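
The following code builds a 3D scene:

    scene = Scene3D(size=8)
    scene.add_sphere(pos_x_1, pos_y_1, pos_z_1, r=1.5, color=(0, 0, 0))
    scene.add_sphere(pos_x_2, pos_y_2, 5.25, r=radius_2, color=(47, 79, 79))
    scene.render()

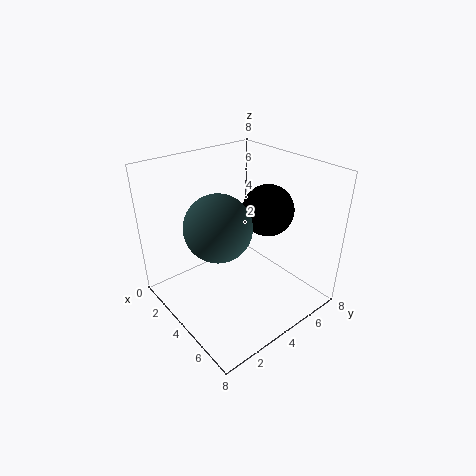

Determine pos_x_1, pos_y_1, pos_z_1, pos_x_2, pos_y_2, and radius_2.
pos_x_1 = 4, pos_y_1 = 6.25, pos_z_1 = 5, pos_x_2 = 4.25, pos_y_2 = 2.5, radius_2 = 1.75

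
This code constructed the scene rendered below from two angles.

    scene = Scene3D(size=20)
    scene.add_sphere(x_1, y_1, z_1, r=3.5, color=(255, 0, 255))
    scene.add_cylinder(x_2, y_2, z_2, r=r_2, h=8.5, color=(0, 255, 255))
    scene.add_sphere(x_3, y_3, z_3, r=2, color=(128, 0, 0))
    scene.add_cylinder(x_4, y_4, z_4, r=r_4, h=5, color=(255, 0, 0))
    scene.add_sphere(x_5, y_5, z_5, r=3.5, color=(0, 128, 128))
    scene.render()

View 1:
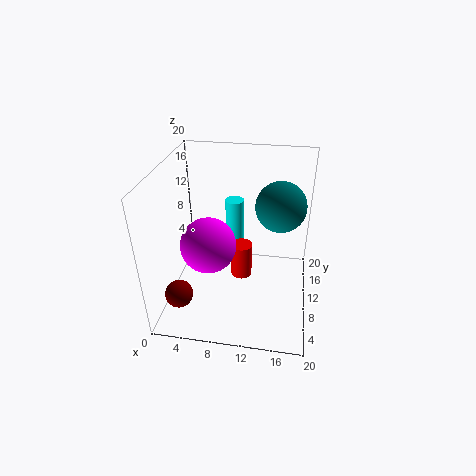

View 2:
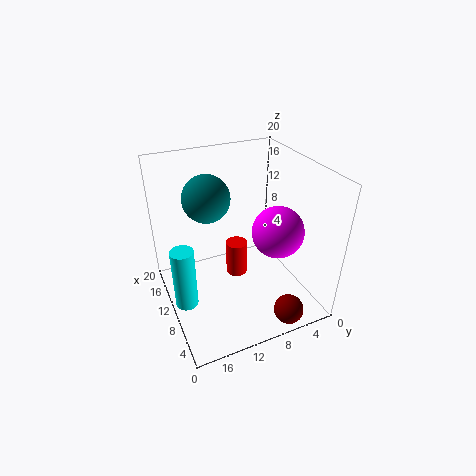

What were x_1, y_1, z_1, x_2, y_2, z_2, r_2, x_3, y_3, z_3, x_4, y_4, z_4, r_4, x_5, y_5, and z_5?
x_1 = 7, y_1 = 5.5, z_1 = 11.5, x_2 = 8, y_2 = 18.5, z_2 = 3, r_2 = 1.5, x_3 = 2, y_3 = 6, z_3 = 2, x_4 = 10.5, y_4 = 10, z_4 = 4, r_4 = 1.5, x_5 = 15.5, y_5 = 12.5, z_5 = 14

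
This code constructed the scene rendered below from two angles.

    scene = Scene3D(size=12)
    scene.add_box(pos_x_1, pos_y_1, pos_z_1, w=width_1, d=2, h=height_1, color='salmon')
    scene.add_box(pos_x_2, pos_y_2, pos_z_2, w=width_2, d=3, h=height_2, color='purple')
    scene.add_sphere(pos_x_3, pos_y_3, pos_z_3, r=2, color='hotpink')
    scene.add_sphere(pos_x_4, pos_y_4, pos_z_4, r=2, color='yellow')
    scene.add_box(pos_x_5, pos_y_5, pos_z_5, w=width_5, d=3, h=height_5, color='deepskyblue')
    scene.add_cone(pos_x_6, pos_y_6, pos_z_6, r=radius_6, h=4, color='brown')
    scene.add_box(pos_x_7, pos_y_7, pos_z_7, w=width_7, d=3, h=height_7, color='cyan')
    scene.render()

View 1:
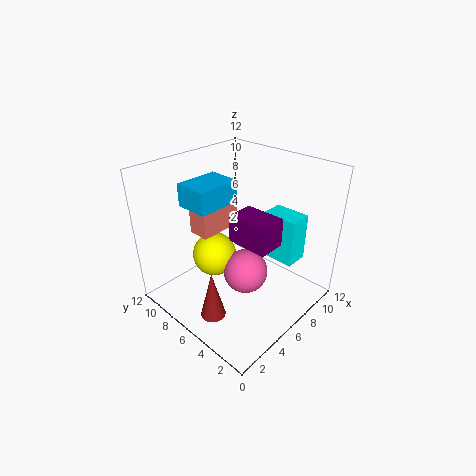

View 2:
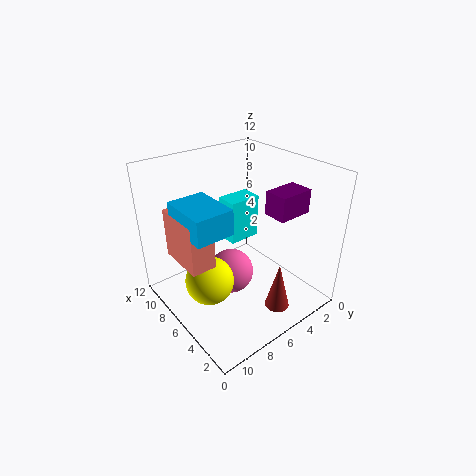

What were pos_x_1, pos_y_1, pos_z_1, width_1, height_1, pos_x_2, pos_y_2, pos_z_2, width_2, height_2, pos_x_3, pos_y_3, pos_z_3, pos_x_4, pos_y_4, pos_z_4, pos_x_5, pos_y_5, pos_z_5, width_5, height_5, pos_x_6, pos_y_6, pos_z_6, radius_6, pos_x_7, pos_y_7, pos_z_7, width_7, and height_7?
pos_x_1 = 5; pos_y_1 = 9; pos_z_1 = 5; width_1 = 4; height_1 = 4; pos_x_2 = 3; pos_y_2 = 1; pos_z_2 = 8; width_2 = 2; height_2 = 2; pos_x_3 = 7; pos_y_3 = 6; pos_z_3 = 2; pos_x_4 = 6; pos_y_4 = 9; pos_z_4 = 3; pos_x_5 = 4; pos_y_5 = 8; pos_z_5 = 8; width_5 = 4; height_5 = 2; pos_x_6 = 2; pos_y_6 = 5; pos_z_6 = 1; radius_6 = 1; pos_x_7 = 8; pos_y_7 = 2; pos_z_7 = 4; width_7 = 2; height_7 = 4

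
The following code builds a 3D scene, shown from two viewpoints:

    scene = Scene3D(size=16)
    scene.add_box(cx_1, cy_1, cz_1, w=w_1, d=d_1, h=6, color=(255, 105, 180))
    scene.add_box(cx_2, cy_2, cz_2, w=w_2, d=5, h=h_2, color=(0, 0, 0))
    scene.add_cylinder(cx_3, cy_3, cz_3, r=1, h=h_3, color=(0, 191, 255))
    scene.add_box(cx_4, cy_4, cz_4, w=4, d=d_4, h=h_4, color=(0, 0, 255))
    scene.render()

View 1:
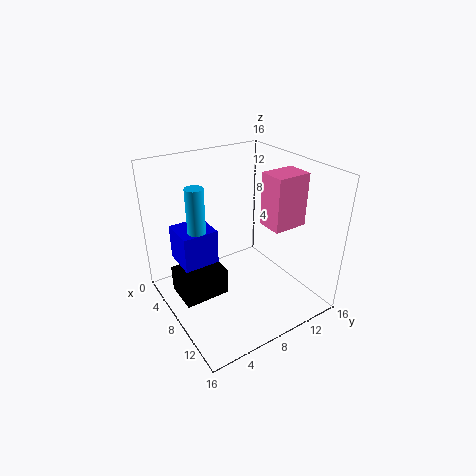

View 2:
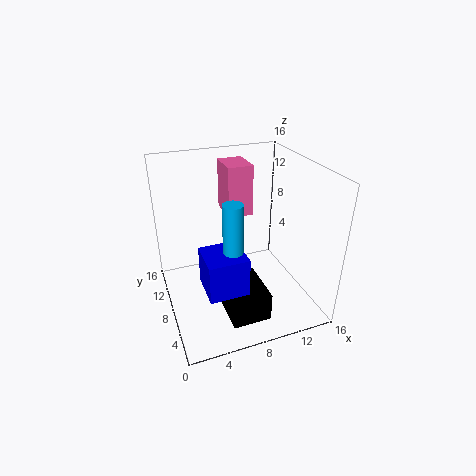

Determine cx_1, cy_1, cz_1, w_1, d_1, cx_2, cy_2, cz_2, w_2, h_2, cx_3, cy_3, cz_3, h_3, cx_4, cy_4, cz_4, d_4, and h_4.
cx_1 = 8; cy_1 = 11; cz_1 = 9; w_1 = 3; d_1 = 4; cx_2 = 5; cy_2 = 1; cz_2 = 2; w_2 = 4; h_2 = 3; cx_3 = 6; cy_3 = 4; cz_3 = 9; h_3 = 5; cx_4 = 3; cy_4 = 2; cz_4 = 5; d_4 = 4; h_4 = 4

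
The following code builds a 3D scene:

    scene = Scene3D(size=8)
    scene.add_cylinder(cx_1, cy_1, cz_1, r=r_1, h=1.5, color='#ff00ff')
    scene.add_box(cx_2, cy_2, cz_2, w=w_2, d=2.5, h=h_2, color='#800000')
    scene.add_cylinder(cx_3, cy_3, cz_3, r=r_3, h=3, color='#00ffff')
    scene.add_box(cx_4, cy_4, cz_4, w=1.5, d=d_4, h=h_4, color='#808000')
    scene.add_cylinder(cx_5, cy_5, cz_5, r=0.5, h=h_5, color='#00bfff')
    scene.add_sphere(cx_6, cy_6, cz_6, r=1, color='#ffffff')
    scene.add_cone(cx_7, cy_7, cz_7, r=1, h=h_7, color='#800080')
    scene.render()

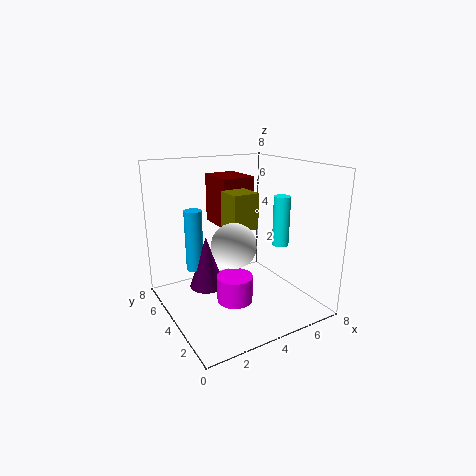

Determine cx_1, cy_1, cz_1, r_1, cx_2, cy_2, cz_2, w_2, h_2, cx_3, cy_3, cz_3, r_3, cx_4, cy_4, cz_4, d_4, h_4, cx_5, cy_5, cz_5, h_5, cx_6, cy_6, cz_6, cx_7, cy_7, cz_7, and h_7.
cx_1 = 3.5; cy_1 = 3.5; cz_1 = 0.5; r_1 = 1; cx_2 = 4; cy_2 = 5.5; cz_2 = 4; w_2 = 2; h_2 = 3; cx_3 = 7; cy_3 = 4; cz_3 = 3; r_3 = 0.5; cx_4 = 3.5; cy_4 = 3.5; cz_4 = 4.5; d_4 = 1.5; h_4 = 2; cx_5 = 2; cy_5 = 5.5; cz_5 = 2; h_5 = 3.5; cx_6 = 2; cy_6 = 1; cz_6 = 5; cx_7 = 2.5; cy_7 = 5; cz_7 = 1; h_7 = 3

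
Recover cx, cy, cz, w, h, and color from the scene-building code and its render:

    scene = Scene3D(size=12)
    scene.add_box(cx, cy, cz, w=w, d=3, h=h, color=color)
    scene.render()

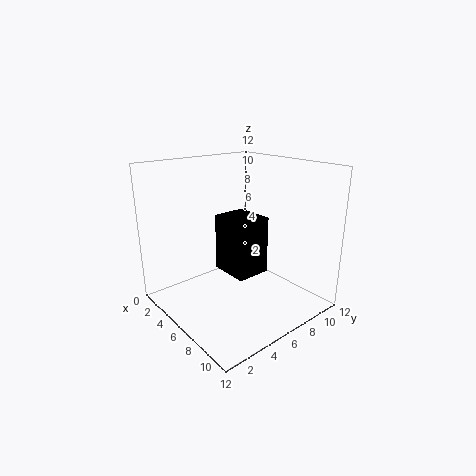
cx = 3.5, cy = 5.5, cz = 2.5, w = 3.5, h = 5, color = 'black'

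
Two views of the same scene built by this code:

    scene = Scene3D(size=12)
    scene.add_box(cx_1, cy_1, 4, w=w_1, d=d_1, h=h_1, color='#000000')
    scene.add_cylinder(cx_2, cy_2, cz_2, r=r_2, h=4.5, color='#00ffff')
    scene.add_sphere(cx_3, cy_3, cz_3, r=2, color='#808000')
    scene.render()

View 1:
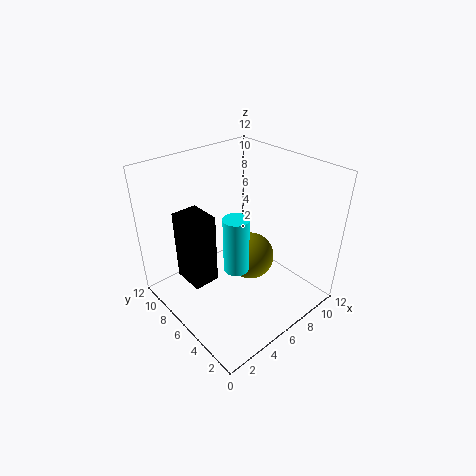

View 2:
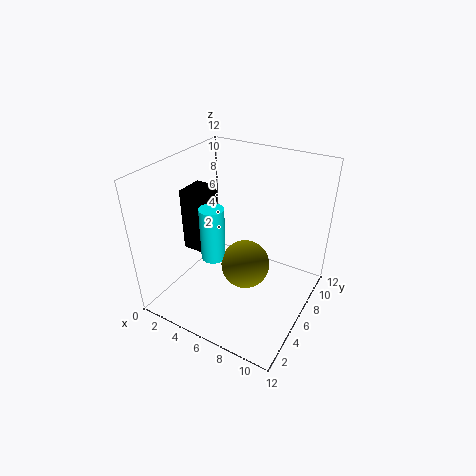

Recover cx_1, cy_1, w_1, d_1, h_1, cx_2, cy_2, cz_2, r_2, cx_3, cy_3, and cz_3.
cx_1 = 1, cy_1 = 5, w_1 = 2, d_1 = 2.5, h_1 = 5.5, cx_2 = 4.5, cy_2 = 4.5, cz_2 = 4.5, r_2 = 1, cx_3 = 7, cy_3 = 5.5, cz_3 = 4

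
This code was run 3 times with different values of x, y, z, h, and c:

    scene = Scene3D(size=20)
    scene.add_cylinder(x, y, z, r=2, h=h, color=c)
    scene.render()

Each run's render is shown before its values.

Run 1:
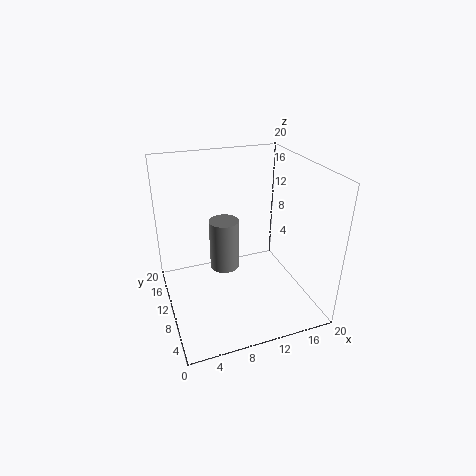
x = 8, y = 10, z = 6, h = 7, c = 'gray'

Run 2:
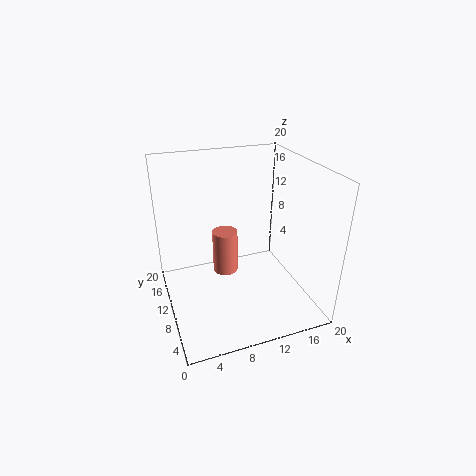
x = 10, y = 16, z = 1, h = 7, c = 'salmon'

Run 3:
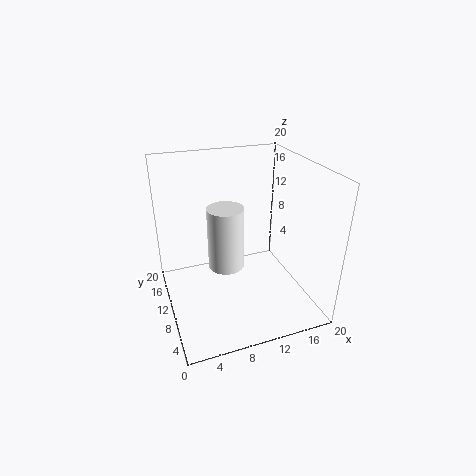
x = 6, y = 3, z = 11, h = 7, c = 'white'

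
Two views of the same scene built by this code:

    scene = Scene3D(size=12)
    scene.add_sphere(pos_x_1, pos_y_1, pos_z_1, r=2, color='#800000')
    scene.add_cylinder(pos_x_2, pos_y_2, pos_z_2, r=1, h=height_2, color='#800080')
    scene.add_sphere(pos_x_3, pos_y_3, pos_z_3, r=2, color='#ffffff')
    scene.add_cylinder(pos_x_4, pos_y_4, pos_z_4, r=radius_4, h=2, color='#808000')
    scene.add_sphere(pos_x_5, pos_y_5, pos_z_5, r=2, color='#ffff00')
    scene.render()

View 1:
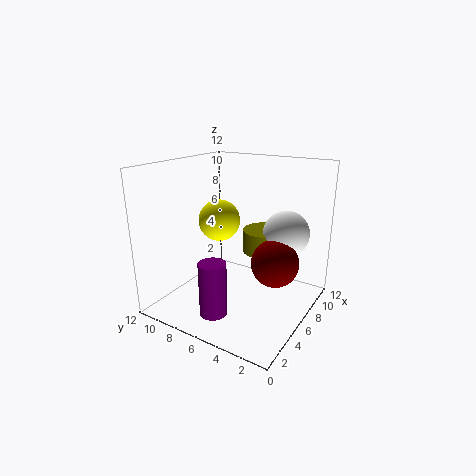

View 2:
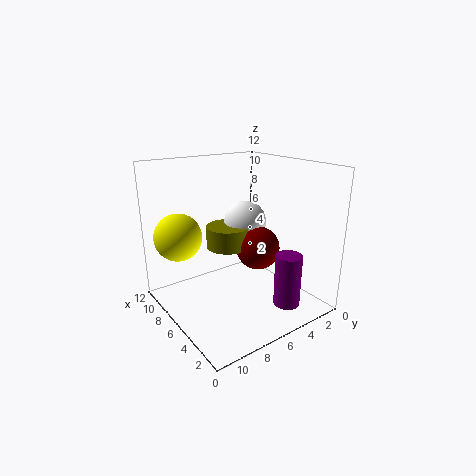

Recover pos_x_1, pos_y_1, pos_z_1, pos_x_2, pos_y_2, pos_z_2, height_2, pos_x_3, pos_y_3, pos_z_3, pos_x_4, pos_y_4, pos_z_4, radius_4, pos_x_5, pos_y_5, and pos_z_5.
pos_x_1 = 7
pos_y_1 = 3
pos_z_1 = 4
pos_x_2 = 1
pos_y_2 = 5
pos_z_2 = 2
height_2 = 4
pos_x_3 = 9
pos_y_3 = 3
pos_z_3 = 6
pos_x_4 = 9
pos_y_4 = 5
pos_z_4 = 4
radius_4 = 2
pos_x_5 = 9
pos_y_5 = 10
pos_z_5 = 6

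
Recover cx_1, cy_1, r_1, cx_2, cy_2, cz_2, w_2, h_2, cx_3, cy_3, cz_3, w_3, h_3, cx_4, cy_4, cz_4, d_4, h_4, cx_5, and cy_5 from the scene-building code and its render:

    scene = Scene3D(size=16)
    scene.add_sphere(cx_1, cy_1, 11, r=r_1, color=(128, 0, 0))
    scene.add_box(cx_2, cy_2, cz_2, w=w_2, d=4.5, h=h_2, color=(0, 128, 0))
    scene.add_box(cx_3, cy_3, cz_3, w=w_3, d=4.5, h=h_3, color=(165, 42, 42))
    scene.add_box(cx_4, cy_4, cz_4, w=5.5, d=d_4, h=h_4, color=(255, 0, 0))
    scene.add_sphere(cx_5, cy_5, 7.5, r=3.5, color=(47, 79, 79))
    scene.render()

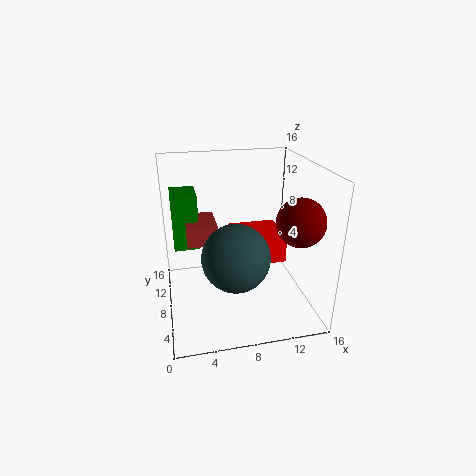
cx_1 = 13.5; cy_1 = 4; r_1 = 2.5; cx_2 = 1; cy_2 = 11; cz_2 = 5.5; w_2 = 3; h_2 = 6.5; cx_3 = 2.5; cy_3 = 9.5; cz_3 = 6.5; w_3 = 3.5; h_3 = 2.5; cx_4 = 7.5; cy_4 = 6; cz_4 = 5.5; d_4 = 5; h_4 = 3; cx_5 = 7; cy_5 = 4.5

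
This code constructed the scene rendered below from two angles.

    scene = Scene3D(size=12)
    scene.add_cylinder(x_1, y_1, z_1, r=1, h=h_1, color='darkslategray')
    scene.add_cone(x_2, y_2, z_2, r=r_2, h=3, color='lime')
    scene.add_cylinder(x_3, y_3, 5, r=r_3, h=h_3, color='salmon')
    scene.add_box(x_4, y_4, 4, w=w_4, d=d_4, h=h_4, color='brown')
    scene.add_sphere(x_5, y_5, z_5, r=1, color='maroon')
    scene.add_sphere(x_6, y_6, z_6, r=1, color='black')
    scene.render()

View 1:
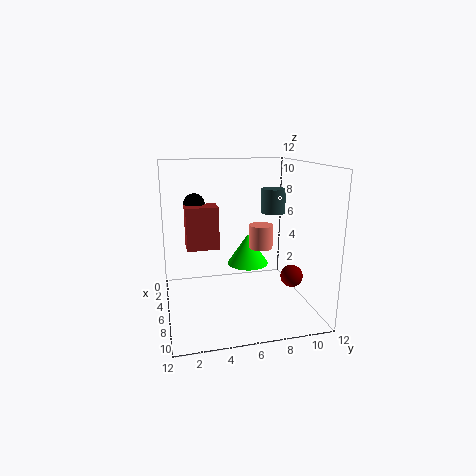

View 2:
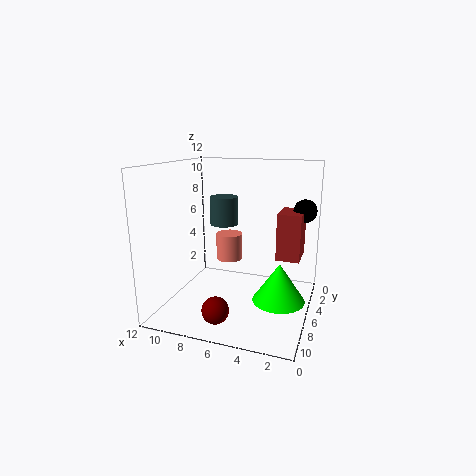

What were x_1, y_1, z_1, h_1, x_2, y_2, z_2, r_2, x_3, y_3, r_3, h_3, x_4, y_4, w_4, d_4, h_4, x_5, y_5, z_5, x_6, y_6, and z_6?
x_1 = 6; y_1 = 9; z_1 = 8; h_1 = 2; x_2 = 2; y_2 = 8; z_2 = 2; r_2 = 2; x_3 = 6; y_3 = 8; r_3 = 1; h_3 = 2; x_4 = 1; y_4 = 2; w_4 = 2; d_4 = 3; h_4 = 4; x_5 = 6; y_5 = 11; z_5 = 2; x_6 = 1; y_6 = 3; z_6 = 8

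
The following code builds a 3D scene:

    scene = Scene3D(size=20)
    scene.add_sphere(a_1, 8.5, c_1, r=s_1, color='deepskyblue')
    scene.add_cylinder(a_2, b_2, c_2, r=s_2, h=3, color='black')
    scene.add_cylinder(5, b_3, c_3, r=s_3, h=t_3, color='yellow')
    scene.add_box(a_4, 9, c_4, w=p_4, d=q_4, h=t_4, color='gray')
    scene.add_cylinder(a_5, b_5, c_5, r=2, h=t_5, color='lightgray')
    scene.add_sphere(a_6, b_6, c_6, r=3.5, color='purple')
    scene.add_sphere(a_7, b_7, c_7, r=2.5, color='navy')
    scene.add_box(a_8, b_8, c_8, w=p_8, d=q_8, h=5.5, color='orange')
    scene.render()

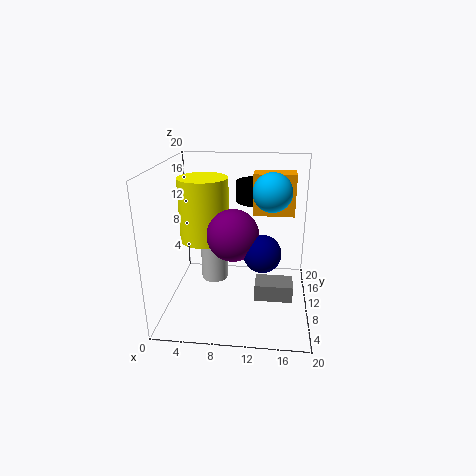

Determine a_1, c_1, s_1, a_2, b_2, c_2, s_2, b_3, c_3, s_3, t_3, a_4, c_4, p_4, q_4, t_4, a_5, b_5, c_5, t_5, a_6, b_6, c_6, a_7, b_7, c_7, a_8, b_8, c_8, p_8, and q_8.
a_1 = 14.5; c_1 = 17; s_1 = 2.5; a_2 = 12.5; b_2 = 16.5; c_2 = 13.5; s_2 = 3.5; b_3 = 11.5; c_3 = 9; s_3 = 3.5; t_3 = 9; a_4 = 12.5; c_4 = 0.5; p_4 = 5.5; q_4 = 3.5; t_4 = 2.5; a_5 = 6; b_5 = 13; c_5 = 2; t_5 = 10; a_6 = 9.5; b_6 = 8.5; c_6 = 11; a_7 = 13.5; b_7 = 7.5; c_7 = 9; a_8 = 12; b_8 = 9.5; c_8 = 13.5; p_8 = 5.5; q_8 = 3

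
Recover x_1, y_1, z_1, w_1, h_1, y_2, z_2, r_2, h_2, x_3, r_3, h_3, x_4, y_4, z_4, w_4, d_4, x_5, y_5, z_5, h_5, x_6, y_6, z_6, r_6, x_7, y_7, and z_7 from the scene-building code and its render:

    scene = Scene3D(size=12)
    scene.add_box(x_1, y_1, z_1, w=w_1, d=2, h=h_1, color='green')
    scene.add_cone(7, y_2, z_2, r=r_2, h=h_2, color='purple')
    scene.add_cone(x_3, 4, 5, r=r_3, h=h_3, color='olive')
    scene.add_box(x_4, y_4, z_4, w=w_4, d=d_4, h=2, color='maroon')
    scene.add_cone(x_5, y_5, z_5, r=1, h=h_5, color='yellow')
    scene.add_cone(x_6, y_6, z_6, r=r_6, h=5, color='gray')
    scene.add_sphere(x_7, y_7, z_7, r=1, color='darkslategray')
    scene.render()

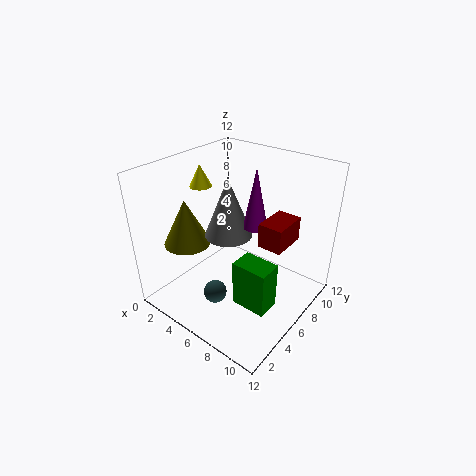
x_1 = 7
y_1 = 4
z_1 = 1
w_1 = 3
h_1 = 4
y_2 = 7
z_2 = 7
r_2 = 1
h_2 = 5
x_3 = 2
r_3 = 2
h_3 = 4
x_4 = 8
y_4 = 6
z_4 = 6
w_4 = 2
d_4 = 3
x_5 = 1
y_5 = 7
z_5 = 9
h_5 = 2
x_6 = 5
y_6 = 6
z_6 = 6
r_6 = 2
x_7 = 5
y_7 = 4
z_7 = 1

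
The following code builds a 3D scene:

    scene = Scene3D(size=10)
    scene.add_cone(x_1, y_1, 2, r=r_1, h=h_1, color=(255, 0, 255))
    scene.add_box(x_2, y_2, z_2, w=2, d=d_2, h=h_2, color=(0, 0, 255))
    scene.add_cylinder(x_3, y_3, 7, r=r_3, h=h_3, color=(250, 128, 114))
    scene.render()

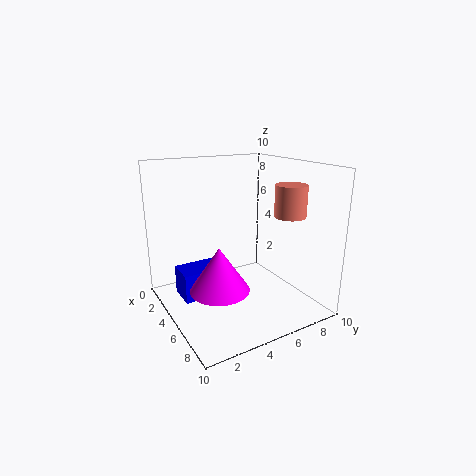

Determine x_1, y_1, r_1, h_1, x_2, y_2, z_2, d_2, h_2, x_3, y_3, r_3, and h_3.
x_1 = 6, y_1 = 3, r_1 = 2, h_1 = 3, x_2 = 3, y_2 = 1, z_2 = 1, d_2 = 3, h_2 = 2, x_3 = 8, y_3 = 7, r_3 = 1, h_3 = 2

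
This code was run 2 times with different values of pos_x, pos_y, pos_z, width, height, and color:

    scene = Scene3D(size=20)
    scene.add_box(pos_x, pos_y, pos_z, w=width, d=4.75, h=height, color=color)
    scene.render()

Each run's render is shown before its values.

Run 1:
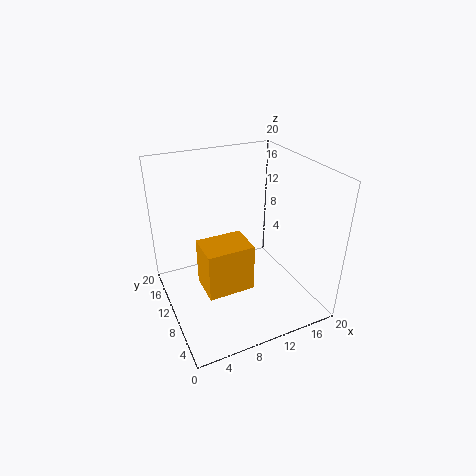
pos_x = 4; pos_y = 5.5; pos_z = 4.5; width = 6.25; height = 6.5; color = 'orange'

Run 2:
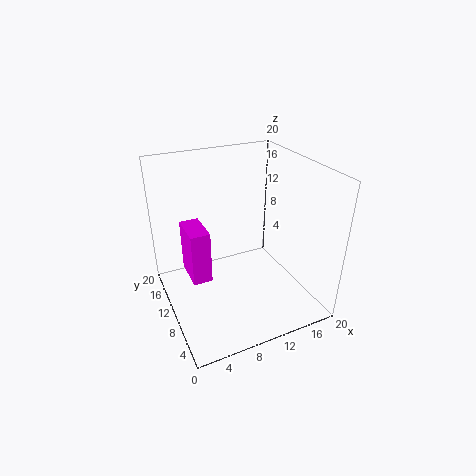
pos_x = 2.5; pos_y = 7.25; pos_z = 6.25; width = 2.5; height = 7; color = 'magenta'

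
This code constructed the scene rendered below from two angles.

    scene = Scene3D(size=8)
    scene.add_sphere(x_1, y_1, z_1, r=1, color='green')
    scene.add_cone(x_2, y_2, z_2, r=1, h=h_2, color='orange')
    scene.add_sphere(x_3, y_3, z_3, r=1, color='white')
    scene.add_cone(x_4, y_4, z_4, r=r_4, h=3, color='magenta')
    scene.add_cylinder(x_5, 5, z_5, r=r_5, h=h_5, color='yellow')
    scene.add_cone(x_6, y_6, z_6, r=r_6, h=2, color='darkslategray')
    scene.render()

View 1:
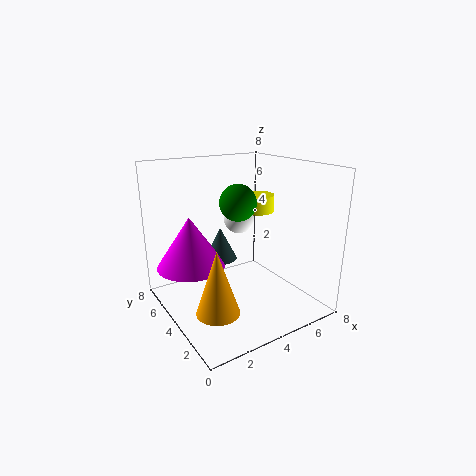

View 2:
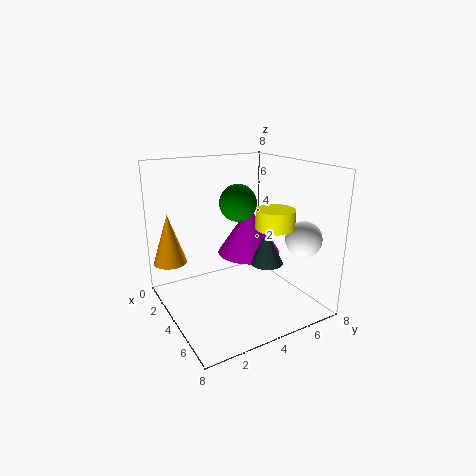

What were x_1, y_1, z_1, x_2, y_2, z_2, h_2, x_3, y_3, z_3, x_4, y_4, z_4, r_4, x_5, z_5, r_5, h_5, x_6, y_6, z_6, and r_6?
x_1 = 4
y_1 = 4
z_1 = 6
x_2 = 1
y_2 = 1
z_2 = 2
h_2 = 3
x_3 = 6
y_3 = 7
z_3 = 4
x_4 = 2
y_4 = 6
z_4 = 2
r_4 = 2
x_5 = 6
z_5 = 5
r_5 = 1
h_5 = 1
x_6 = 4
y_6 = 6
z_6 = 2
r_6 = 1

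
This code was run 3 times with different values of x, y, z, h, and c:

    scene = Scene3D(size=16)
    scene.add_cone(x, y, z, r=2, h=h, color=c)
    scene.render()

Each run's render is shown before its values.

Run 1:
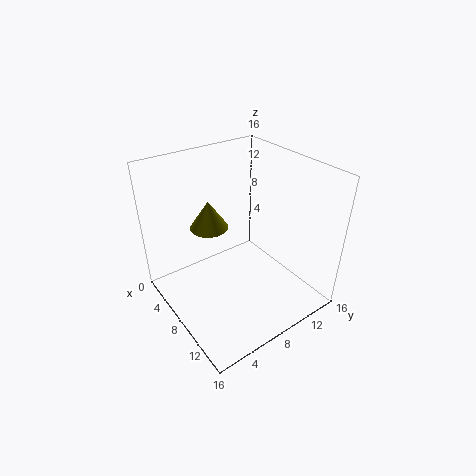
x = 7; y = 5; z = 10; h = 3; c = 'olive'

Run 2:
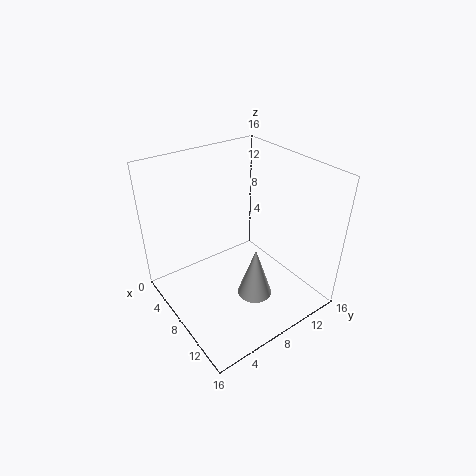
x = 10; y = 9; z = 1; h = 6; c = 'lightgray'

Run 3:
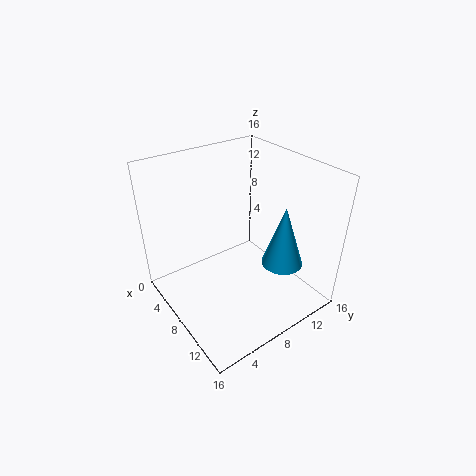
x = 14; y = 9; z = 8; h = 6; c = 'deepskyblue'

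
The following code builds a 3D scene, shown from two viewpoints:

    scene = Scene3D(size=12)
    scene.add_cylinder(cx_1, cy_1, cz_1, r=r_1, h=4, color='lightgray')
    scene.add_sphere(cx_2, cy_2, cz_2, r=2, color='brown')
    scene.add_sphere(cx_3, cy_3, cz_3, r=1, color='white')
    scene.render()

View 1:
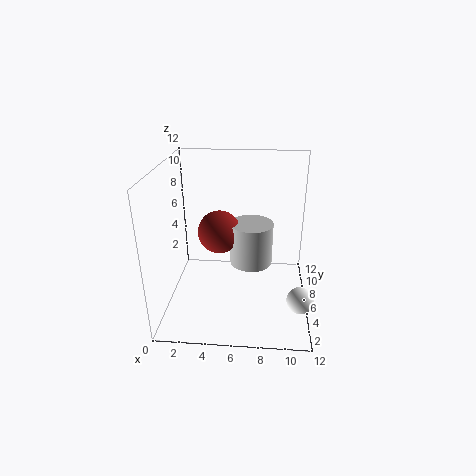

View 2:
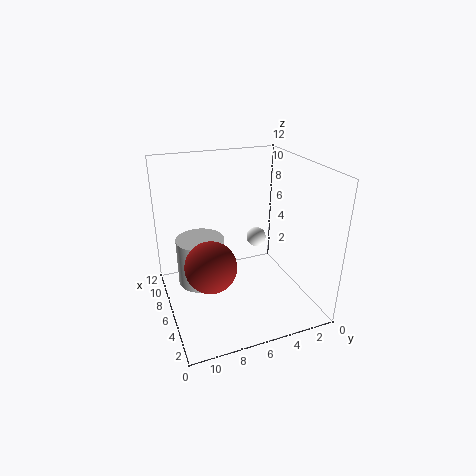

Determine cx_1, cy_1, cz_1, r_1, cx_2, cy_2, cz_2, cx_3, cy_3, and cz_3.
cx_1 = 7
cy_1 = 9
cz_1 = 2
r_1 = 2
cx_2 = 4
cy_2 = 9
cz_2 = 5
cx_3 = 11
cy_3 = 2
cz_3 = 3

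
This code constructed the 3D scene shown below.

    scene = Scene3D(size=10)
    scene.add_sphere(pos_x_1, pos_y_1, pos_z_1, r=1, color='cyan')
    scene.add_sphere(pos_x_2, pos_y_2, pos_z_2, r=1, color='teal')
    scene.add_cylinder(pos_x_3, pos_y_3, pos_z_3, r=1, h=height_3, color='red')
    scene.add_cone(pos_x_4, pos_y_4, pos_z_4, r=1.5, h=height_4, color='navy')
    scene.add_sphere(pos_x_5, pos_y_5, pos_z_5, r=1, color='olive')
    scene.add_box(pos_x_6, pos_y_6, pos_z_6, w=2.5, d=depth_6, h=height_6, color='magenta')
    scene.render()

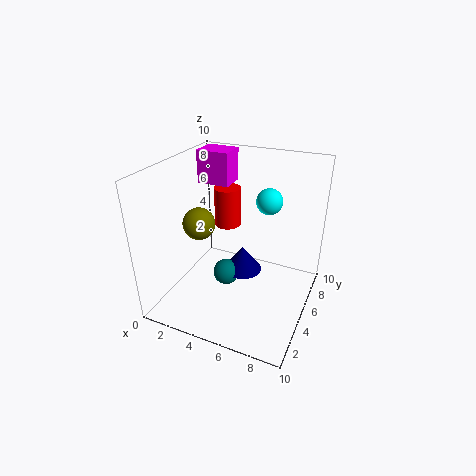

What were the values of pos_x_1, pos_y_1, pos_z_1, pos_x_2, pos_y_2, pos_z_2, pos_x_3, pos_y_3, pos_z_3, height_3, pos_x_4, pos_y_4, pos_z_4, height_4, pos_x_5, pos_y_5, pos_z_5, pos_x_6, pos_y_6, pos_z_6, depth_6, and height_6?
pos_x_1 = 6, pos_y_1 = 8.5, pos_z_1 = 6.5, pos_x_2 = 3.5, pos_y_2 = 6, pos_z_2 = 1, pos_x_3 = 3, pos_y_3 = 7.5, pos_z_3 = 4.5, height_3 = 3, pos_x_4 = 4.5, pos_y_4 = 7, pos_z_4 = 1, height_4 = 2, pos_x_5 = 3.5, pos_y_5 = 2.5, pos_z_5 = 7, pos_x_6 = 0.5, pos_y_6 = 7.5, pos_z_6 = 7.5, depth_6 = 2, height_6 = 2.5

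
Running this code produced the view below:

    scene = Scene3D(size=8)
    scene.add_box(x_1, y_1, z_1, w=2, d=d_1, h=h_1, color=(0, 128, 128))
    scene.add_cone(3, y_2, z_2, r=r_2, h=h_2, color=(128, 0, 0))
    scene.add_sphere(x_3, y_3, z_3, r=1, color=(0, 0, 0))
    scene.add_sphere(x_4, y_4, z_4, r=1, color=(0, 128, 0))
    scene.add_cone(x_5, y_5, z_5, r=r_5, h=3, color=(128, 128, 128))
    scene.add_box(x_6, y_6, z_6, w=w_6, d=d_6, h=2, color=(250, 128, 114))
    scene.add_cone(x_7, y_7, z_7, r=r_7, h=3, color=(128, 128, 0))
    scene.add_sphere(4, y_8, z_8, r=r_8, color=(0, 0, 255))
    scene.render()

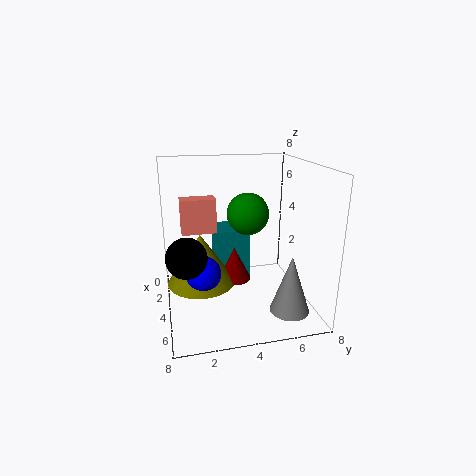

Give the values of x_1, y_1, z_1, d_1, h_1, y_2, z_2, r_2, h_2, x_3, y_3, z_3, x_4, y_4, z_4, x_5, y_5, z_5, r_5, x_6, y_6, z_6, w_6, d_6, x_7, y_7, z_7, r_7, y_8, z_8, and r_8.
x_1 = 1, y_1 = 3, z_1 = 1, d_1 = 2, h_1 = 3, y_2 = 4, z_2 = 1, r_2 = 1, h_2 = 2, x_3 = 6, y_3 = 1, z_3 = 4, x_4 = 6, y_4 = 4, z_4 = 6, x_5 = 7, y_5 = 6, z_5 = 1, r_5 = 1, x_6 = 2, y_6 = 1, z_6 = 4, w_6 = 1, d_6 = 2, x_7 = 3, y_7 = 2, z_7 = 1, r_7 = 2, y_8 = 2, z_8 = 2, r_8 = 1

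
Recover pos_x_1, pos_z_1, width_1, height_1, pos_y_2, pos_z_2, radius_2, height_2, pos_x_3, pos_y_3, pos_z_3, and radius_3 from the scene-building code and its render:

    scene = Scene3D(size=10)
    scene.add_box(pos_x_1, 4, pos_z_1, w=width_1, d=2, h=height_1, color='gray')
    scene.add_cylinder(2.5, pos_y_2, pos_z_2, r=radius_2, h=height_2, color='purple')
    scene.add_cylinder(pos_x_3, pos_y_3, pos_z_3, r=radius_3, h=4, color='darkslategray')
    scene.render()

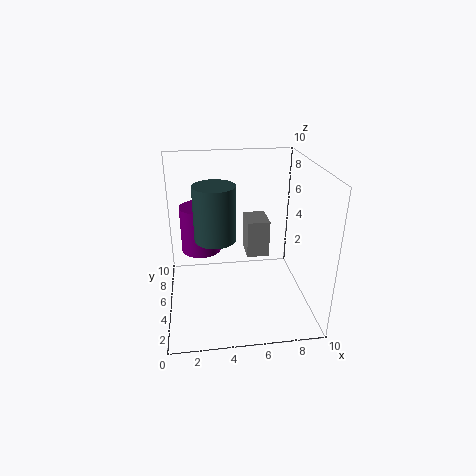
pos_x_1 = 5.5
pos_z_1 = 4
width_1 = 1.5
height_1 = 2.5
pos_y_2 = 7.5
pos_z_2 = 3
radius_2 = 1.5
height_2 = 3.5
pos_x_3 = 3.5
pos_y_3 = 6
pos_z_3 = 4.5
radius_3 = 1.5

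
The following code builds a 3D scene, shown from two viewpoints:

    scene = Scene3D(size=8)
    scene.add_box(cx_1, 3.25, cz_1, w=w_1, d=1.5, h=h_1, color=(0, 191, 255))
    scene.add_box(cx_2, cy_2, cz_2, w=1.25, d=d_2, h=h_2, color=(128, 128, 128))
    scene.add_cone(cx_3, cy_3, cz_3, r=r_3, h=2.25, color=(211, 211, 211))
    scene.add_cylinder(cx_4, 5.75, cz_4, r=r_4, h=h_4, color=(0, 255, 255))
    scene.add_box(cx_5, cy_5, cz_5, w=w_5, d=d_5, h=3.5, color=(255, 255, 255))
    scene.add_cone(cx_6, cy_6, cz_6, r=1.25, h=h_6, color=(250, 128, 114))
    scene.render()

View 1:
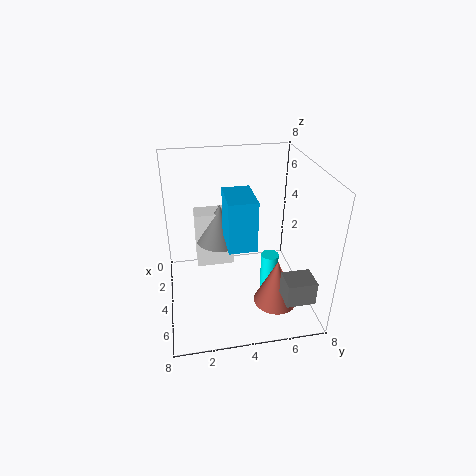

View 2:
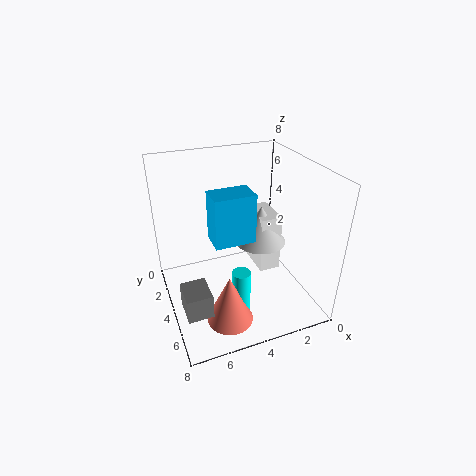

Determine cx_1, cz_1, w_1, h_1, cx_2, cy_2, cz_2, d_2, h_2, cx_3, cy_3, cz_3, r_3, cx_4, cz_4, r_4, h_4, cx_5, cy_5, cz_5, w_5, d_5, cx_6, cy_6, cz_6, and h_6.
cx_1 = 3.25, cz_1 = 4, w_1 = 2.25, h_1 = 2.75, cx_2 = 6.5, cy_2 = 5.75, cz_2 = 2, d_2 = 1.5, h_2 = 1.25, cx_3 = 2.25, cy_3 = 3.25, cz_3 = 3, r_3 = 1.5, cx_4 = 4.5, cz_4 = 0.25, r_4 = 0.5, h_4 = 2.75, cx_5 = 1.25, cy_5 = 1.75, cz_5 = 1.25, w_5 = 1.25, d_5 = 2.25, cx_6 = 5.25, cy_6 = 6, cz_6 = 0.25, h_6 = 2.75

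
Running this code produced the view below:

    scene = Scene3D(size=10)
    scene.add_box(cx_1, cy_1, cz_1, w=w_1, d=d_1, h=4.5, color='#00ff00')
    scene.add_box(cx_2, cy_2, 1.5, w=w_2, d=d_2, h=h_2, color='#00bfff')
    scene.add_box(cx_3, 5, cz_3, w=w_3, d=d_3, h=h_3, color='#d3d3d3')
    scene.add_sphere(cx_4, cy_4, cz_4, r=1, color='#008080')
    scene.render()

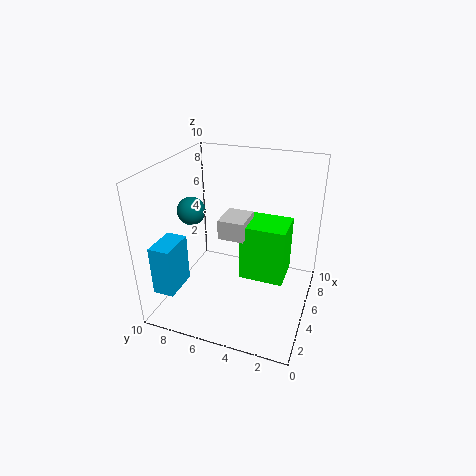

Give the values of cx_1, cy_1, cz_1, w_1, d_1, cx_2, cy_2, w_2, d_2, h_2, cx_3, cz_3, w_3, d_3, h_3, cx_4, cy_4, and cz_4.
cx_1 = 6.5, cy_1 = 2, cz_1 = 0.5, w_1 = 3, d_1 = 3.5, cx_2 = 1.5, cy_2 = 8.5, w_2 = 2.5, d_2 = 1.5, h_2 = 3.5, cx_3 = 6, cz_3 = 4, w_3 = 2.5, d_3 = 2, h_3 = 1.5, cx_4 = 5, cy_4 = 8.5, cz_4 = 6.5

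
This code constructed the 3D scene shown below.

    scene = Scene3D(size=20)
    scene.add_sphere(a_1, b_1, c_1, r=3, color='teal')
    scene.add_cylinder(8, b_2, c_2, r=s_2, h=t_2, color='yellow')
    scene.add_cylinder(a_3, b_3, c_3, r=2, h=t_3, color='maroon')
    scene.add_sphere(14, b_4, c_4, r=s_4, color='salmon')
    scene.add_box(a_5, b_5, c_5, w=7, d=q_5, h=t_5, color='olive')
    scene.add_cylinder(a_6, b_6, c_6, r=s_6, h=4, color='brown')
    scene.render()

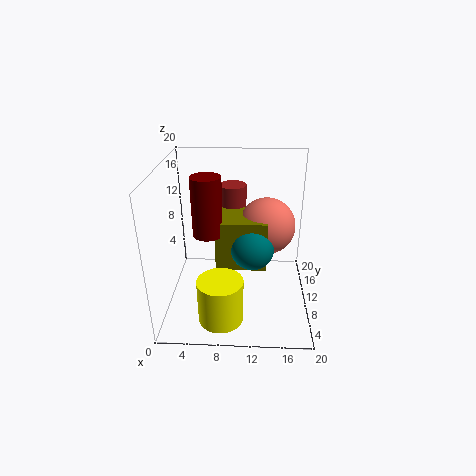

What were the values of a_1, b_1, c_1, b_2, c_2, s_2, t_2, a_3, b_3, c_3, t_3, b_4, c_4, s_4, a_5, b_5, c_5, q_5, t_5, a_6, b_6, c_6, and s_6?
a_1 = 12; b_1 = 9; c_1 = 9; b_2 = 4; c_2 = 1; s_2 = 3; t_2 = 6; a_3 = 6; b_3 = 9; c_3 = 11; t_3 = 8; b_4 = 12; c_4 = 11; s_4 = 4; a_5 = 7; b_5 = 8; c_5 = 6; q_5 = 6; t_5 = 7; a_6 = 9; b_6 = 15; c_6 = 12; s_6 = 2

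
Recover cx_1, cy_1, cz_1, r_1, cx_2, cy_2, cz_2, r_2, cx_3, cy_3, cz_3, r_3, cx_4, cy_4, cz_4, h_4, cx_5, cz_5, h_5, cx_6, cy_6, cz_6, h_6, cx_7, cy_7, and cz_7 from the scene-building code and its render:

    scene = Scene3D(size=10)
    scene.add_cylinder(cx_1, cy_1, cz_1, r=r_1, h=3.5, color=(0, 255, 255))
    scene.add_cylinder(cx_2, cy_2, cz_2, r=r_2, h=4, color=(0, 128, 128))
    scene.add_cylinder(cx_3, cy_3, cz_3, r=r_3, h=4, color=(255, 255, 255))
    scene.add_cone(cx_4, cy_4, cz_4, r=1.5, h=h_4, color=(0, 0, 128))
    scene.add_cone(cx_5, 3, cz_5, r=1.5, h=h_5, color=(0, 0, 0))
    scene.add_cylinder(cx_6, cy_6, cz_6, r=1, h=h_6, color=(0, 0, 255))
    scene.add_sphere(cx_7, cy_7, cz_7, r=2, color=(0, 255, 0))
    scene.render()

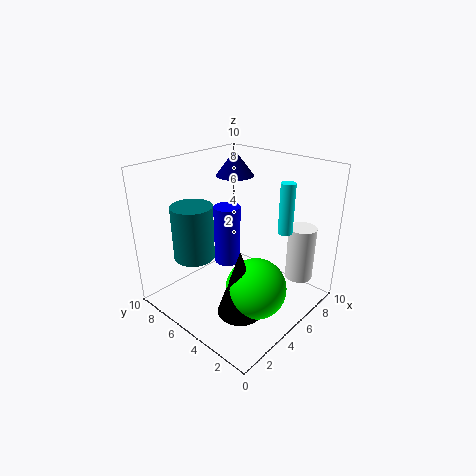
cx_1 = 7
cy_1 = 2.5
cz_1 = 5.5
r_1 = 0.5
cx_2 = 3.5
cy_2 = 8
cz_2 = 3
r_2 = 1.5
cx_3 = 8.5
cy_3 = 2
cz_3 = 1.5
r_3 = 1
cx_4 = 8.5
cy_4 = 8.5
cz_4 = 8
h_4 = 2
cx_5 = 3
cz_5 = 1
h_5 = 4.5
cx_6 = 6
cy_6 = 7
cz_6 = 2
h_6 = 4.5
cx_7 = 4
cy_7 = 2.5
cz_7 = 2.5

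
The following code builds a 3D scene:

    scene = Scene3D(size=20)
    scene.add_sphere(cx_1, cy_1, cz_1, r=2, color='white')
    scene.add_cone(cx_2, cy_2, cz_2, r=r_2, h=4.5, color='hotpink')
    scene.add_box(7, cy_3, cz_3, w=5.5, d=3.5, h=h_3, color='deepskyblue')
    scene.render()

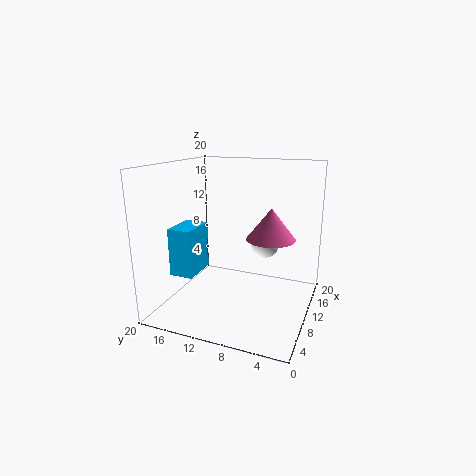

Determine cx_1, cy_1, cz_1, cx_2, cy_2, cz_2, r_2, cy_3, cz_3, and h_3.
cx_1 = 13; cy_1 = 7; cz_1 = 8.5; cx_2 = 12.5; cy_2 = 6; cz_2 = 9.5; r_2 = 3.5; cy_3 = 16; cz_3 = 4; h_3 = 7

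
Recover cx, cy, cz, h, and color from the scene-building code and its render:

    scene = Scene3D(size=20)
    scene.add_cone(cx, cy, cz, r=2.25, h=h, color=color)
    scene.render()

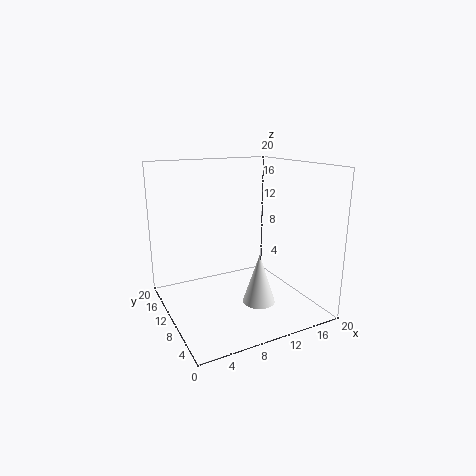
cx = 11.75
cy = 7
cz = 1.25
h = 7
color = 'white'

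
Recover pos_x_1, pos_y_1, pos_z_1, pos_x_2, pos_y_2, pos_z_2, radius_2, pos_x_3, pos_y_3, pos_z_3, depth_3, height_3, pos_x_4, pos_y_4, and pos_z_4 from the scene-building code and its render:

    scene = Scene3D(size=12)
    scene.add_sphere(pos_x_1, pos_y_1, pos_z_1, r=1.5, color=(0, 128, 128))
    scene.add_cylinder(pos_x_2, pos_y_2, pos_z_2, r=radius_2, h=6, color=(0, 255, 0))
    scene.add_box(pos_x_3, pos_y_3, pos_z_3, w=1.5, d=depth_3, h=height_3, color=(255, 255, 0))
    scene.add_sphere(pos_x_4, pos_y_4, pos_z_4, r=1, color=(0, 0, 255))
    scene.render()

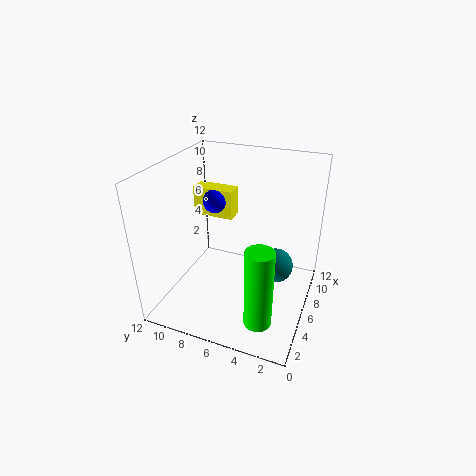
pos_x_1 = 7.5; pos_y_1 = 3; pos_z_1 = 3; pos_x_2 = 1; pos_y_2 = 2.5; pos_z_2 = 2.5; radius_2 = 1; pos_x_3 = 7; pos_y_3 = 7; pos_z_3 = 7; depth_3 = 3.5; height_3 = 2.5; pos_x_4 = 7; pos_y_4 = 8.5; pos_z_4 = 8.5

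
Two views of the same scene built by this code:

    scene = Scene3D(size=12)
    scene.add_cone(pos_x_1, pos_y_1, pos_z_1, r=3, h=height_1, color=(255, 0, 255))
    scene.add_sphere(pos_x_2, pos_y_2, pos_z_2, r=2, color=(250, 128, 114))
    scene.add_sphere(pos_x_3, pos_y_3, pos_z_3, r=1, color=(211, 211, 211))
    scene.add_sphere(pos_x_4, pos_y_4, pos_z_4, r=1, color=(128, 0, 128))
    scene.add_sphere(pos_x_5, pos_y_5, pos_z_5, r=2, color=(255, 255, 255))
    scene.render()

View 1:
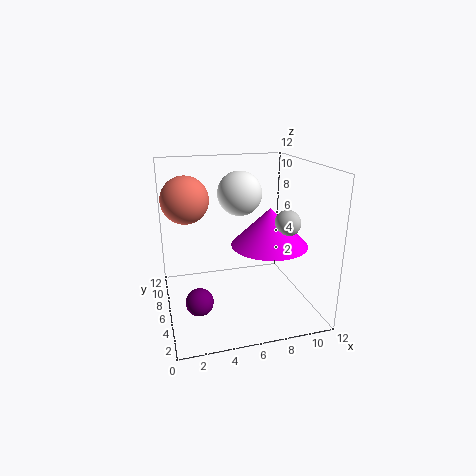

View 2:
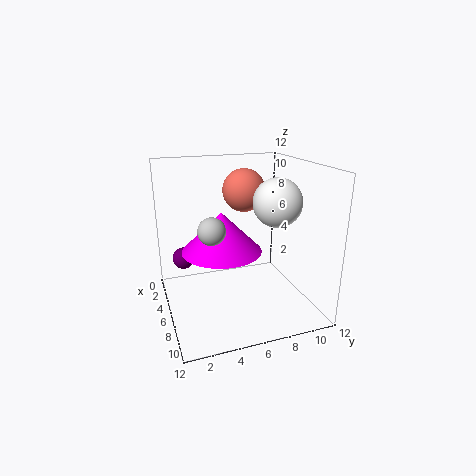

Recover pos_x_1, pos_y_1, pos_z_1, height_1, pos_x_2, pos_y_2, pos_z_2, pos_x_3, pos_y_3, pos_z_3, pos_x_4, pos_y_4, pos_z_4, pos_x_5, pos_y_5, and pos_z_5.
pos_x_1 = 8
pos_y_1 = 4
pos_z_1 = 6
height_1 = 3
pos_x_2 = 2
pos_y_2 = 8
pos_z_2 = 9
pos_x_3 = 9
pos_y_3 = 3
pos_z_3 = 8
pos_x_4 = 2
pos_y_4 = 2
pos_z_4 = 3
pos_x_5 = 7
pos_y_5 = 9
pos_z_5 = 9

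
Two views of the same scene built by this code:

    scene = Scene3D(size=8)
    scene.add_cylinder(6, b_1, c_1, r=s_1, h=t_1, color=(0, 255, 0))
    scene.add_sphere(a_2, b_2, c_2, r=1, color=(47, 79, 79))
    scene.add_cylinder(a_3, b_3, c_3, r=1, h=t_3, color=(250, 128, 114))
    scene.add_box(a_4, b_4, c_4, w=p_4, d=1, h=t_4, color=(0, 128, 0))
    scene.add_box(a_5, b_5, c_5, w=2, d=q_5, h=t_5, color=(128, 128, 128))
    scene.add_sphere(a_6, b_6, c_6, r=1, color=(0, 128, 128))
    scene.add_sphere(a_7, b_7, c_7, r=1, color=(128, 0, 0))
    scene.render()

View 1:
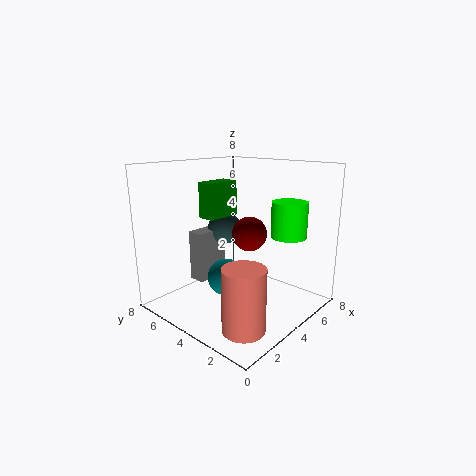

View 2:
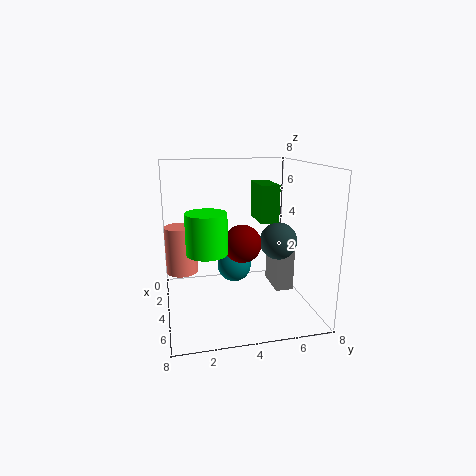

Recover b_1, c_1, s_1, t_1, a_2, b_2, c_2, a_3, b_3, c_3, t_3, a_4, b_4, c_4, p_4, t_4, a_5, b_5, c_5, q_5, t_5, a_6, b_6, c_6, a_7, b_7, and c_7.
b_1 = 2
c_1 = 4
s_1 = 1
t_1 = 2
a_2 = 5
b_2 = 6
c_2 = 4
a_3 = 1
b_3 = 1
c_3 = 1
t_3 = 3
a_4 = 3
b_4 = 5
c_4 = 5
p_4 = 2
t_4 = 2
a_5 = 3
b_5 = 6
c_5 = 1
q_5 = 1
t_5 = 3
a_6 = 3
b_6 = 4
c_6 = 2
a_7 = 5
b_7 = 4
c_7 = 4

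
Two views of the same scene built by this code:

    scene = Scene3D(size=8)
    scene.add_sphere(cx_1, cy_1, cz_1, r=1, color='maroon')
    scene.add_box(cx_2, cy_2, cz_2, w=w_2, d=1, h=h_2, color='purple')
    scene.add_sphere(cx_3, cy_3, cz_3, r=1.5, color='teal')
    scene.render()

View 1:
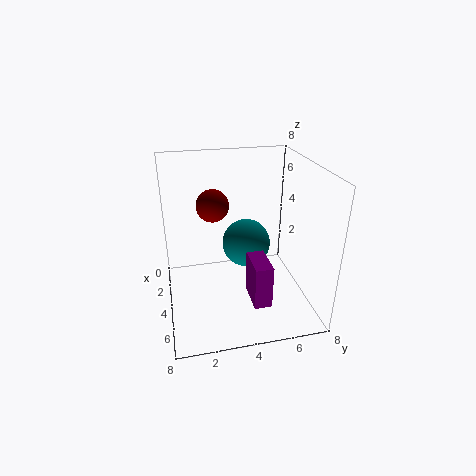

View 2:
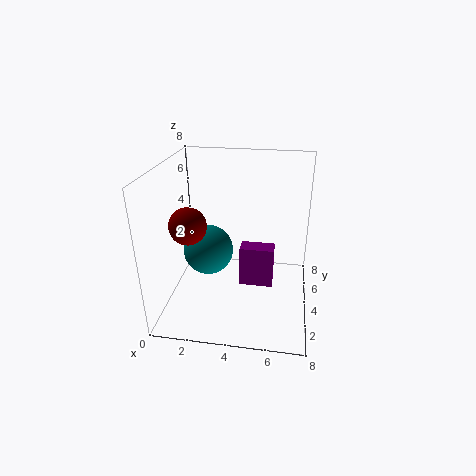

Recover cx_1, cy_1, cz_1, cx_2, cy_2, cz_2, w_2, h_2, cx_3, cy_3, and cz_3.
cx_1 = 1.5; cy_1 = 3; cz_1 = 5; cx_2 = 4; cy_2 = 4.5; cz_2 = 0.5; w_2 = 2; h_2 = 2.5; cx_3 = 2; cy_3 = 5; cz_3 = 2.5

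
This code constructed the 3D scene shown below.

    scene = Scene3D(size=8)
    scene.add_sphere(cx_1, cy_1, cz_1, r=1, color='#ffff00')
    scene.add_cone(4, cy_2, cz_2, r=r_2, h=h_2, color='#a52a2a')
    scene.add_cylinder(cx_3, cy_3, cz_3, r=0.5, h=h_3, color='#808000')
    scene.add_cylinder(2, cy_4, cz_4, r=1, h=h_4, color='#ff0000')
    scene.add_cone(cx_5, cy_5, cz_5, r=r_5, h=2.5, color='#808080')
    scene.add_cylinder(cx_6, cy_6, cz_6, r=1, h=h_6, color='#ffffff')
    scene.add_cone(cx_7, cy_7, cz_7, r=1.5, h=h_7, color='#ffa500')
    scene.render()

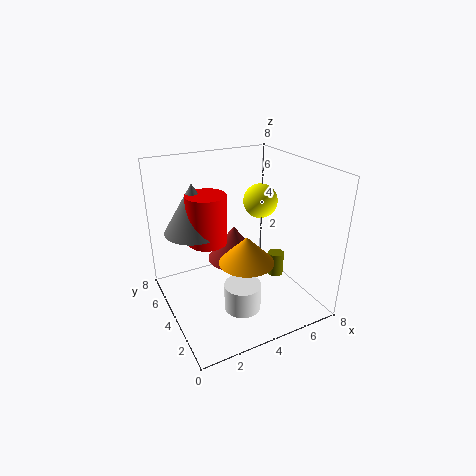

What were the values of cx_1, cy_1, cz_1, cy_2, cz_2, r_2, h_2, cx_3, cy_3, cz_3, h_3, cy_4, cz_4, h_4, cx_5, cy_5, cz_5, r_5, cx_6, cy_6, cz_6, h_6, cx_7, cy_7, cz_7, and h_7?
cx_1 = 6, cy_1 = 5, cz_1 = 5.5, cy_2 = 4.5, cz_2 = 2.5, r_2 = 1.5, h_2 = 2, cx_3 = 7, cy_3 = 4.5, cz_3 = 0.5, h_3 = 1.5, cy_4 = 3.5, cz_4 = 4.5, h_4 = 2.5, cx_5 = 1.5, cy_5 = 4, cz_5 = 5, r_5 = 1.5, cx_6 = 3.5, cy_6 = 2.5, cz_6 = 0.5, h_6 = 1.5, cx_7 = 4, cy_7 = 3, cz_7 = 3, h_7 = 1.5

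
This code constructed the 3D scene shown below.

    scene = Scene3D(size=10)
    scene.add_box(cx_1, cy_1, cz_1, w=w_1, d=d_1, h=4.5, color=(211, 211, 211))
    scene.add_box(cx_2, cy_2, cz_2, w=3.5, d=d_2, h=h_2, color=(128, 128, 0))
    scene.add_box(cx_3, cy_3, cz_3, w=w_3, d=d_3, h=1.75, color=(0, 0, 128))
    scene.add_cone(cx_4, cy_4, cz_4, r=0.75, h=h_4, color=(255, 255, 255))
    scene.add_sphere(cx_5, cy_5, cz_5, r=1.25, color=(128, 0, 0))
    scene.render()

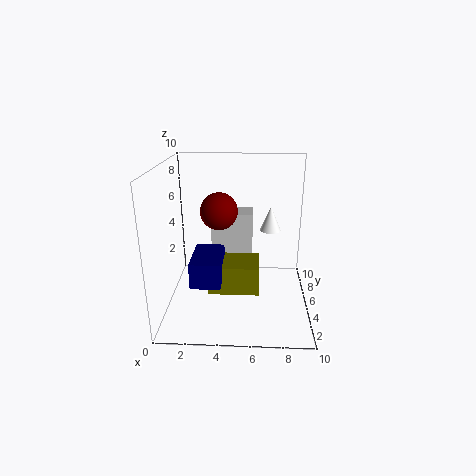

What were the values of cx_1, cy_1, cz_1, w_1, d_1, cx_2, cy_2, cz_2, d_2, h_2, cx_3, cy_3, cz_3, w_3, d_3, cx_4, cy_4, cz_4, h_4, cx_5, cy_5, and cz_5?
cx_1 = 2.75, cy_1 = 7.75, cz_1 = 1.25, w_1 = 3.25, d_1 = 2, cx_2 = 3, cy_2 = 3.25, cz_2 = 1.5, d_2 = 2.5, h_2 = 2, cx_3 = 2, cy_3 = 2.25, cz_3 = 2.5, w_3 = 2, d_3 = 3.25, cx_4 = 7.25, cy_4 = 6, cz_4 = 5.25, h_4 = 1.75, cx_5 = 3.75, cy_5 = 4.75, cz_5 = 7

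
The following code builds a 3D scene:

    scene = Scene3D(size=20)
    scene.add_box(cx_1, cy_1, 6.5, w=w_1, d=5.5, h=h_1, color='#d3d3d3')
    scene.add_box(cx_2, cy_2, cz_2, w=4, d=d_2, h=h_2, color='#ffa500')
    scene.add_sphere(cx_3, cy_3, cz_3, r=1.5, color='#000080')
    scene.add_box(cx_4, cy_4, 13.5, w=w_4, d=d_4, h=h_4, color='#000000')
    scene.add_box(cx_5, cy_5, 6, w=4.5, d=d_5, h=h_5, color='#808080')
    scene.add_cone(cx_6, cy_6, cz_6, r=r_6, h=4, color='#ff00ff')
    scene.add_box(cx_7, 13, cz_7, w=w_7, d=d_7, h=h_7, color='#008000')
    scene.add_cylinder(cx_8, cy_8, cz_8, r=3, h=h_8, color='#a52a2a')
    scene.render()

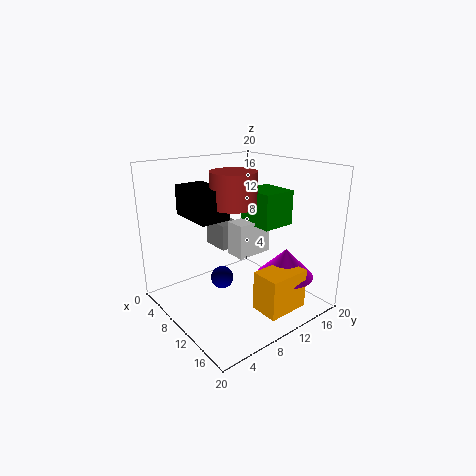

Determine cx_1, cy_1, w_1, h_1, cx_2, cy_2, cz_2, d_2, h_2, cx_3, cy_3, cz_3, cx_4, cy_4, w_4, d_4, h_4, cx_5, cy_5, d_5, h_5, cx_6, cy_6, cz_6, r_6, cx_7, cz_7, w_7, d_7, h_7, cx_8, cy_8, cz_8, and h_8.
cx_1 = 7, cy_1 = 10.5, w_1 = 3, h_1 = 5, cx_2 = 14, cy_2 = 9.5, cz_2 = 1, d_2 = 6, h_2 = 5.5, cx_3 = 11, cy_3 = 6.5, cz_3 = 5.5, cx_4 = 5, cy_4 = 3.5, w_4 = 6.5, d_4 = 4, h_4 = 4, cx_5 = 0.5, cy_5 = 11, d_5 = 3.5, h_5 = 4, cx_6 = 14.5, cy_6 = 15, cz_6 = 4.5, r_6 = 4, cx_7 = 7, cz_7 = 11, w_7 = 5.5, d_7 = 5, h_7 = 5, cx_8 = 11, cy_8 = 8.5, cz_8 = 15, h_8 = 4.5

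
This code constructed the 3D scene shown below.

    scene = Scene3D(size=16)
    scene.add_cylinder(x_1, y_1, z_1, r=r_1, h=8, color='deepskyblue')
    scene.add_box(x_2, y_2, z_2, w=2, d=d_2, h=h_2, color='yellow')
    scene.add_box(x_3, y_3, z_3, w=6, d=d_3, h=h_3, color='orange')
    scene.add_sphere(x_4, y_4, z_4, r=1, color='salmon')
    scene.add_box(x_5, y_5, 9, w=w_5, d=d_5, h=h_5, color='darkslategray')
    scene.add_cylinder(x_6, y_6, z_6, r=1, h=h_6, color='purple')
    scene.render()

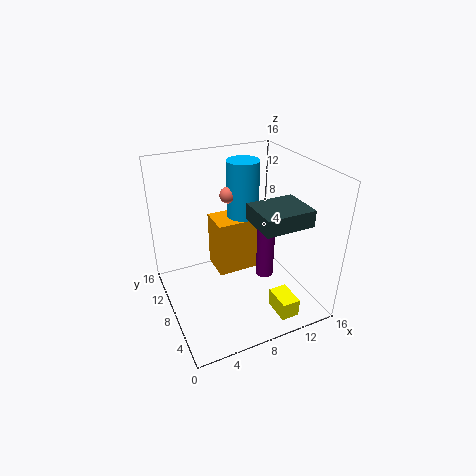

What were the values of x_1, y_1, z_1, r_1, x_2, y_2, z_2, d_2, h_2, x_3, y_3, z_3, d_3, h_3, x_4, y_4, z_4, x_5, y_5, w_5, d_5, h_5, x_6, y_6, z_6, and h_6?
x_1 = 11, y_1 = 13, z_1 = 7, r_1 = 2, x_2 = 10, y_2 = 1, z_2 = 1, d_2 = 3, h_2 = 2, x_3 = 7, y_3 = 11, z_3 = 1, d_3 = 4, h_3 = 7, x_4 = 9, y_4 = 13, z_4 = 11, x_5 = 10, y_5 = 5, w_5 = 6, d_5 = 5, h_5 = 2, x_6 = 11, y_6 = 7, z_6 = 3, h_6 = 7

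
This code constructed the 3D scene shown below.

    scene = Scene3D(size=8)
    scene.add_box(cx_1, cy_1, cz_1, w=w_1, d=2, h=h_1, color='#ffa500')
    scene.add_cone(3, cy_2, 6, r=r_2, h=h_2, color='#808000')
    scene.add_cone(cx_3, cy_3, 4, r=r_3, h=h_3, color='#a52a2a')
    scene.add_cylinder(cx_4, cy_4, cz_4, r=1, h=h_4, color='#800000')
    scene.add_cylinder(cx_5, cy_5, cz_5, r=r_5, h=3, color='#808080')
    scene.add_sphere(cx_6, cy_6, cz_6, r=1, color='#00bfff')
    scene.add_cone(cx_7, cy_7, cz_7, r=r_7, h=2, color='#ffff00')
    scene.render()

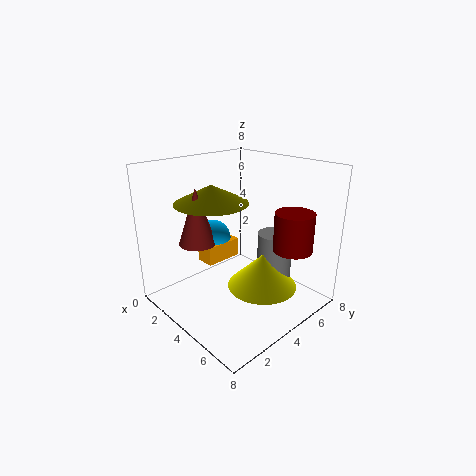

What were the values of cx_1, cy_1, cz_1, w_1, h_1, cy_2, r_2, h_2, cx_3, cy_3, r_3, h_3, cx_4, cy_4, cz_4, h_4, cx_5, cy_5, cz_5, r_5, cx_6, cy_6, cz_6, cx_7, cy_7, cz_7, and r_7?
cx_1 = 3
cy_1 = 2
cz_1 = 3
w_1 = 1
h_1 = 1
cy_2 = 3
r_2 = 2
h_2 = 1
cx_3 = 3
cy_3 = 2
r_3 = 1
h_3 = 3
cx_4 = 7
cy_4 = 5
cz_4 = 4
h_4 = 2
cx_5 = 5
cy_5 = 6
cz_5 = 1
r_5 = 1
cx_6 = 3
cy_6 = 3
cz_6 = 4
cx_7 = 5
cy_7 = 5
cz_7 = 1
r_7 = 2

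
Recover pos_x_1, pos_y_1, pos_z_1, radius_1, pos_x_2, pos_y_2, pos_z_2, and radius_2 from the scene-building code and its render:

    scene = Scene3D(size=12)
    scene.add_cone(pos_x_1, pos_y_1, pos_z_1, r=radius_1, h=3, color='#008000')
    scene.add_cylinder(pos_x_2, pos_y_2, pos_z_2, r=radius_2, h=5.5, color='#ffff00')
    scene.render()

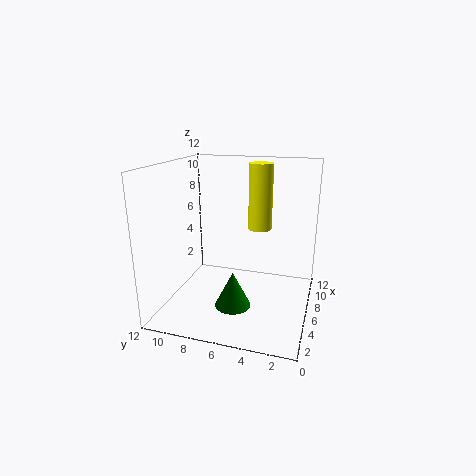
pos_x_1 = 4.5
pos_y_1 = 6
pos_z_1 = 0.5
radius_1 = 1.5
pos_x_2 = 7.5
pos_y_2 = 4.5
pos_z_2 = 6.5
radius_2 = 1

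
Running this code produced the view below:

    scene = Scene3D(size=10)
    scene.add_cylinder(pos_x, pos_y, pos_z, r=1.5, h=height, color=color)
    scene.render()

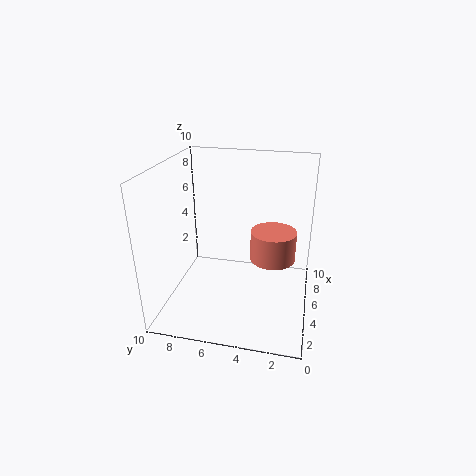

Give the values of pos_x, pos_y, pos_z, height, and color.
pos_x = 4.5
pos_y = 2.5
pos_z = 4
height = 2
color = 'salmon'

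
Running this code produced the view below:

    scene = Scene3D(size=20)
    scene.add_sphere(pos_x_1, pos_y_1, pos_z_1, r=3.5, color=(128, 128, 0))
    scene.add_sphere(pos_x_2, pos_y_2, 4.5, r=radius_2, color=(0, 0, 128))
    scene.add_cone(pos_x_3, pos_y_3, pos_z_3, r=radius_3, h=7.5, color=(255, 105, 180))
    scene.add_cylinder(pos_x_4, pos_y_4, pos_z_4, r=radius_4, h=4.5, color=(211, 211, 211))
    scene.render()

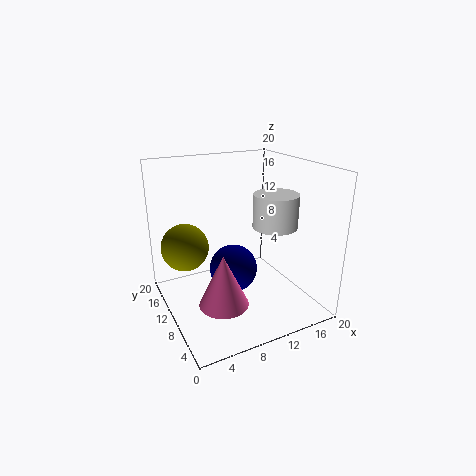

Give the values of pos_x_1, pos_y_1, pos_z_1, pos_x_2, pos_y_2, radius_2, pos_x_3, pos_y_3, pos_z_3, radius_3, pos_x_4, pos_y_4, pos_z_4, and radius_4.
pos_x_1 = 4
pos_y_1 = 15.5
pos_z_1 = 7.5
pos_x_2 = 10
pos_y_2 = 11.5
radius_2 = 3.5
pos_x_3 = 7
pos_y_3 = 8.5
pos_z_3 = 1
radius_3 = 3.5
pos_x_4 = 14
pos_y_4 = 7
pos_z_4 = 12
radius_4 = 3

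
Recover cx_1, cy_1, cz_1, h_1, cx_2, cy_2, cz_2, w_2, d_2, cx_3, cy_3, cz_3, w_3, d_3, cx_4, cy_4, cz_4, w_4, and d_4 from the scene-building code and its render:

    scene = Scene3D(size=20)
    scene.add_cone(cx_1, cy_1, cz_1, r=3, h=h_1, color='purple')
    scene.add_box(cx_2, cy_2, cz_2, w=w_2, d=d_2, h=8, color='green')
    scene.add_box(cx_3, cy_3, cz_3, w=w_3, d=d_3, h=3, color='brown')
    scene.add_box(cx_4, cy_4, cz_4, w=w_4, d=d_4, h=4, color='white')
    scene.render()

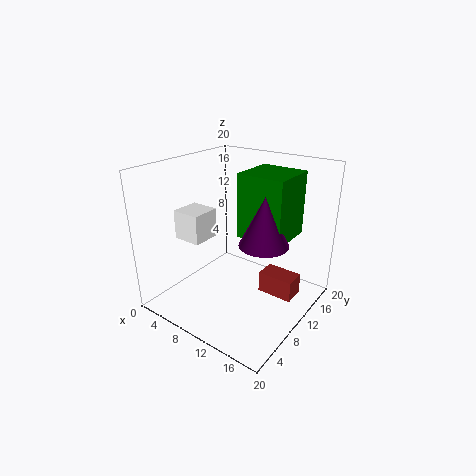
cx_1 = 16, cy_1 = 7, cz_1 = 12, h_1 = 6, cx_2 = 12, cy_2 = 7, cz_2 = 12, w_2 = 6, d_2 = 6, cx_3 = 13, cy_3 = 11, cz_3 = 2, w_3 = 5, d_3 = 3, cx_4 = 3, cy_4 = 5, cz_4 = 10, w_4 = 4, d_4 = 4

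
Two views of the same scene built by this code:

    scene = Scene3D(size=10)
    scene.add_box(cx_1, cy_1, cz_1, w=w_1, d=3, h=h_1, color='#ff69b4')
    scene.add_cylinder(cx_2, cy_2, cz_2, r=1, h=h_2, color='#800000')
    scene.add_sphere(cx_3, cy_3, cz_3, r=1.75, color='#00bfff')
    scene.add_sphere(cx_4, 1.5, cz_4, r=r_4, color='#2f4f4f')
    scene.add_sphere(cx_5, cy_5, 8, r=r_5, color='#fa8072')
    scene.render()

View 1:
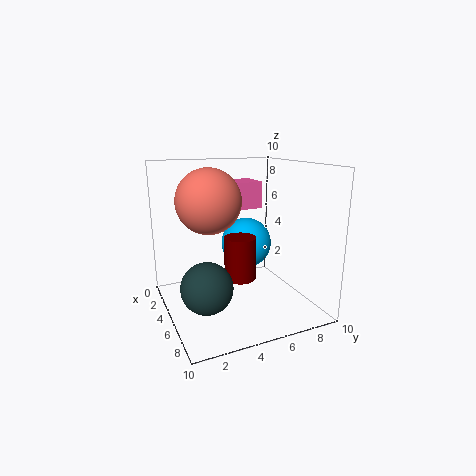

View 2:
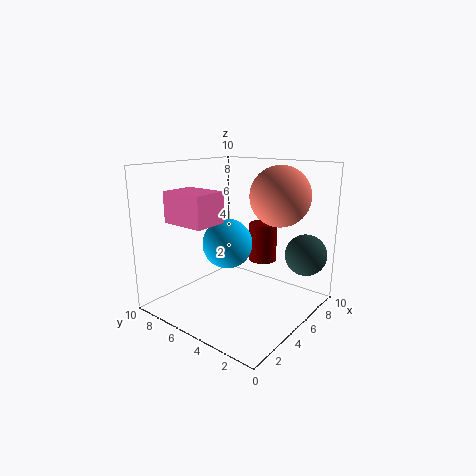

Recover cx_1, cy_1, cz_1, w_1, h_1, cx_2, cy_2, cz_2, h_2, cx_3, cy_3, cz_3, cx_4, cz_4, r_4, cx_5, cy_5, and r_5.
cx_1 = 1, cy_1 = 4.75, cz_1 = 6.5, w_1 = 2.25, h_1 = 2, cx_2 = 7, cy_2 = 4.25, cz_2 = 3, h_2 = 2.75, cx_3 = 4.75, cy_3 = 5.75, cz_3 = 4.5, cx_4 = 8.5, cz_4 = 3.5, r_4 = 1.5, cx_5 = 6.25, cy_5 = 2.5, r_5 = 2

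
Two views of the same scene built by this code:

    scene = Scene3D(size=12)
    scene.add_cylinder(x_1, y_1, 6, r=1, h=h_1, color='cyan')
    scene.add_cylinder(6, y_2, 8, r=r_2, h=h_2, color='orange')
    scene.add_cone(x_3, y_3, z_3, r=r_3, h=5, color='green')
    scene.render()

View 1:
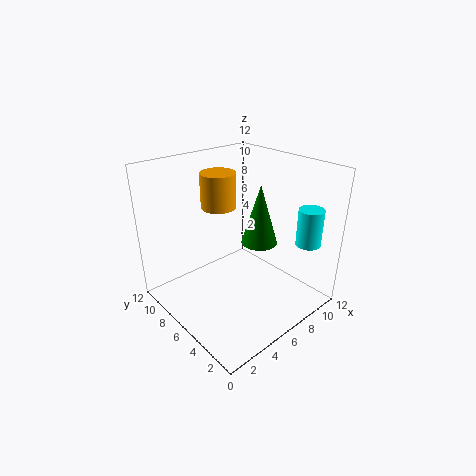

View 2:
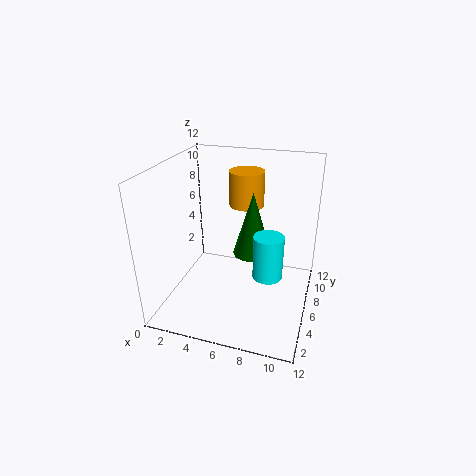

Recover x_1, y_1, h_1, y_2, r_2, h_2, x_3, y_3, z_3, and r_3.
x_1 = 9.5; y_1 = 1.5; h_1 = 3; y_2 = 8.5; r_2 = 1.5; h_2 = 3; x_3 = 7.5; y_3 = 5; z_3 = 5.5; r_3 = 1.5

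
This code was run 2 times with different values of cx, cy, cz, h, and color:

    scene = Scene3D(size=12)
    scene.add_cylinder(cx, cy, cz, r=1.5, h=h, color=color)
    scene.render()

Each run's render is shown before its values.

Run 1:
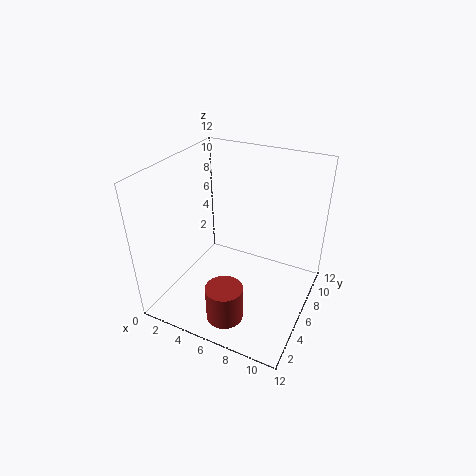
cx = 6.5
cy = 2.5
cz = 0.5
h = 3
color = 'brown'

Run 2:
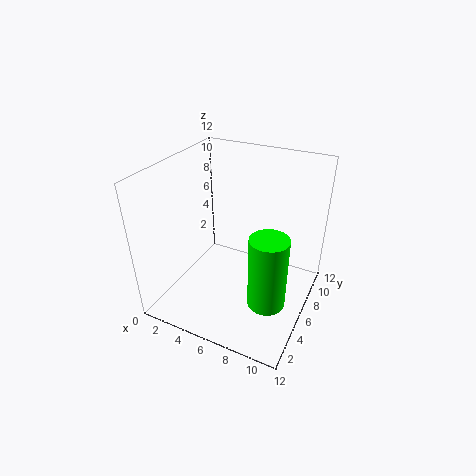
cx = 9.5
cy = 4
cz = 2
h = 6
color = 'lime'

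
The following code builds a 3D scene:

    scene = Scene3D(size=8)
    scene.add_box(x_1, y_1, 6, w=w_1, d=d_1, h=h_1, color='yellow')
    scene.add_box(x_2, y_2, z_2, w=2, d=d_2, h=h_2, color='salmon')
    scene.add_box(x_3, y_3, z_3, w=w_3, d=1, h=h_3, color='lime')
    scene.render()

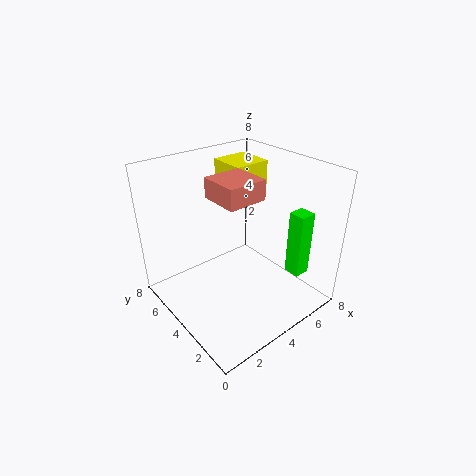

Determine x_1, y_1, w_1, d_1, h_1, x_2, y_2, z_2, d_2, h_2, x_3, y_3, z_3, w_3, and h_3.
x_1 = 4; y_1 = 4; w_1 = 2; d_1 = 2; h_1 = 2; x_2 = 2; y_2 = 2; z_2 = 7; d_2 = 2; h_2 = 1; x_3 = 7; y_3 = 2; z_3 = 1; w_3 = 1; h_3 = 4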